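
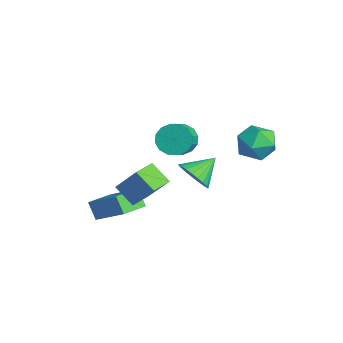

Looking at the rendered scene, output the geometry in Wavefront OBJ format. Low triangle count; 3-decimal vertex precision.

v -0.718 -0.177 -1.142
v -0.134 0.171 -1.6
v 0.622 -0.356 -1.036
v 0.038 -0.703 -0.578
v -0.191 0.437 -1.275
v 0.565 -0.089 -0.711
v -0.389 0.539 -0.913
v 0.366 0.012 -0.35
v -0.676 0.449 -0.613
v 0.08 -0.078 -0.05
v -0.974 0.191 -0.455
v -0.218 -0.335 0.109
v -1.203 -0.165 -0.481
v -0.447 -0.692 0.083
v -1.302 -0.524 -0.684
v -0.546 -1.051 -0.12
v -1.245 -0.791 -1.009
v -0.489 -1.317 -0.445
v -1.046 -0.892 -1.37
v -0.291 -1.419 -0.807
v -0.76 -0.802 -1.67
v -0.004 -1.329 -1.107
v -0.462 -0.545 -1.829
v 0.294 -1.071 -1.265
v -0.233 -0.188 -1.803
v 0.523 -0.715 -1.239
v 3.039 1.516 1.613
v 3.618 2.259 1.445
v 3.802 0.681 0.555
v 4.381 1.424 0.387
v 4.43 0.959 1.222
v 3.958 1.475 1.875
v 3.462 1.465 0.125
v 2.99 1.981 0.778
v 3.879 2.227 0.525
v 4.477 1.915 1.203
v 2.943 1.025 0.797
v 3.541 0.713 1.475
v 3.68 -3.748 -1.519
v 2.934 -4.221 -0.813
v 3.074 -2.88 -1.578
v 2.329 -3.353 -0.872
v 4.451 -3.127 -0.288
v 3.706 -3.6 0.418
v 3.846 -2.259 -0.347
v 3.1 -2.732 0.359
v 1.814 -0.505 -1.776
v 2.451 -0.078 -2.186
v 1.566 0.565 -1.044
v 2.184 -0.005 -2.383
v 1.861 -0.008 -2.488
v 1.531 -0.086 -2.484
v 1.244 -0.229 -2.373
v 1.043 -0.413 -2.17
v 0.96 -0.612 -1.908
v 1.007 -0.794 -1.625
v 1.176 -0.933 -1.366
v 1.443 -1.006 -1.169
v 1.766 -1.003 -1.064
v 2.096 -0.924 -1.068
v 2.383 -0.782 -1.179
v 2.584 -0.597 -1.382
v 2.667 -0.398 -1.644
v 2.62 -0.216 -1.927
v 0.415 -4.601 -3.326
v 1.728 -3.811 -2.271
v -0.133 -3.478 -3.484
v 1.179 -2.688 -2.429
v 0.941 -4.452 -4.091
v 2.253 -3.662 -3.036
v 0.392 -3.329 -4.249
v 1.705 -2.539 -3.194
f 2 1 5
f 2 5 3
f 3 5 6
f 3 6 4
f 5 1 7
f 5 7 6
f 6 7 8
f 6 8 4
f 7 1 9
f 7 9 8
f 8 9 10
f 8 10 4
f 9 1 11
f 9 11 10
f 10 11 12
f 10 12 4
f 11 1 13
f 11 13 12
f 12 13 14
f 12 14 4
f 13 1 15
f 13 15 14
f 14 15 16
f 14 16 4
f 15 1 17
f 15 17 16
f 16 17 18
f 16 18 4
f 17 1 19
f 17 19 18
f 18 19 20
f 18 20 4
f 19 1 21
f 19 21 20
f 20 21 22
f 20 22 4
f 21 1 23
f 21 23 22
f 22 23 24
f 22 24 4
f 23 1 25
f 23 25 24
f 24 25 26
f 24 26 4
f 25 1 2
f 25 2 26
f 26 2 3
f 26 3 4
f 27 38 32
f 27 32 28
f 27 28 34
f 27 34 37
f 27 37 38
f 28 32 36
f 32 38 31
f 38 37 29
f 37 34 33
f 34 28 35
f 30 36 31
f 30 31 29
f 30 29 33
f 30 33 35
f 30 35 36
f 31 36 32
f 29 31 38
f 33 29 37
f 35 33 34
f 36 35 28
f 40 42 39
f 43 40 39
f 39 42 41
f 41 43 39
f 40 46 42
f 44 40 43
f 44 46 40
f 42 46 41
f 45 43 41
f 41 46 45
f 45 44 43
f 46 44 45
f 48 47 50
f 48 50 49
f 50 47 51
f 50 51 49
f 51 47 52
f 51 52 49
f 52 47 53
f 52 53 49
f 53 47 54
f 53 54 49
f 54 47 55
f 54 55 49
f 55 47 56
f 55 56 49
f 56 47 57
f 56 57 49
f 57 47 58
f 57 58 49
f 58 47 59
f 58 59 49
f 59 47 60
f 59 60 49
f 60 47 61
f 60 61 49
f 61 47 62
f 61 62 49
f 62 47 63
f 62 63 49
f 63 47 64
f 63 64 49
f 64 47 48
f 64 48 49
f 66 68 65
f 69 66 65
f 65 68 67
f 67 69 65
f 66 72 68
f 70 66 69
f 70 72 66
f 68 72 67
f 71 69 67
f 67 72 71
f 71 70 69
f 72 70 71



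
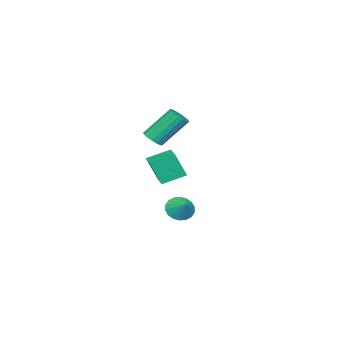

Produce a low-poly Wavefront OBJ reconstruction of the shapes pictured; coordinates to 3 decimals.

v 1.896 1.917 -1.179
v 2.165 1.35 0.281
v 0.961 2.881 -0.633
v 1.229 2.314 0.828
v 3.111 2.986 -0.988
v 3.379 2.419 0.473
v 2.175 3.95 -0.441
v 2.444 3.383 1.019
v 2.567 2.066 1.95
v 3.014 2.559 1.872
v 2.099 3.647 3.512
v 1.653 3.154 3.59
v 2.791 2.643 1.692
v 1.876 3.73 3.332
v 2.523 2.612 1.564
v 1.609 3.7 3.204
v 2.265 2.473 1.512
v 1.351 3.561 3.152
v 2.066 2.253 1.547
v 1.152 3.341 3.187
v 1.967 1.997 1.661
v 1.052 3.084 3.301
v 1.986 1.754 1.833
v 1.072 2.842 3.473
v 2.121 1.573 2.028
v 1.206 2.661 3.668
v 2.344 1.49 2.208
v 1.429 2.577 3.848
v 2.611 1.52 2.336
v 1.697 2.608 3.976
v 2.869 1.659 2.388
v 1.955 2.747 4.028
v 3.068 1.879 2.353
v 2.154 2.967 3.993
v 3.168 2.136 2.239
v 2.253 3.223 3.879
v 3.148 2.378 2.067
v 2.234 3.466 3.707
v -0.607 1.724 -4.274
v -0.158 1.99 -4.958
v -0.073 2.436 -3.646
v -0.462 2.221 -4.961
v -0.796 2.355 -4.828
v -1.092 2.363 -4.586
v -1.292 2.244 -4.282
v -1.356 2.023 -3.976
v -1.273 1.742 -3.73
v -1.057 1.458 -3.591
v -0.752 1.227 -3.588
v -0.419 1.093 -3.721
v -0.123 1.085 -3.963
v 0.077 1.204 -4.267
v 0.142 1.425 -4.573
v 0.058 1.706 -4.819
f 2 4 1
f 5 2 1
f 1 4 3
f 3 5 1
f 2 8 4
f 6 2 5
f 6 8 2
f 4 8 3
f 7 5 3
f 3 8 7
f 7 6 5
f 8 6 7
f 10 9 13
f 10 13 11
f 11 13 14
f 11 14 12
f 13 9 15
f 13 15 14
f 14 15 16
f 14 16 12
f 15 9 17
f 15 17 16
f 16 17 18
f 16 18 12
f 17 9 19
f 17 19 18
f 18 19 20
f 18 20 12
f 19 9 21
f 19 21 20
f 20 21 22
f 20 22 12
f 21 9 23
f 21 23 22
f 22 23 24
f 22 24 12
f 23 9 25
f 23 25 24
f 24 25 26
f 24 26 12
f 25 9 27
f 25 27 26
f 26 27 28
f 26 28 12
f 27 9 29
f 27 29 28
f 28 29 30
f 28 30 12
f 29 9 31
f 29 31 30
f 30 31 32
f 30 32 12
f 31 9 33
f 31 33 32
f 32 33 34
f 32 34 12
f 33 9 35
f 33 35 34
f 34 35 36
f 34 36 12
f 35 9 37
f 35 37 36
f 36 37 38
f 36 38 12
f 37 9 10
f 37 10 38
f 38 10 11
f 38 11 12
f 40 39 42
f 40 42 41
f 42 39 43
f 42 43 41
f 43 39 44
f 43 44 41
f 44 39 45
f 44 45 41
f 45 39 46
f 45 46 41
f 46 39 47
f 46 47 41
f 47 39 48
f 47 48 41
f 48 39 49
f 48 49 41
f 49 39 50
f 49 50 41
f 50 39 51
f 50 51 41
f 51 39 52
f 51 52 41
f 52 39 53
f 52 53 41
f 53 39 54
f 53 54 41
f 54 39 40
f 54 40 41



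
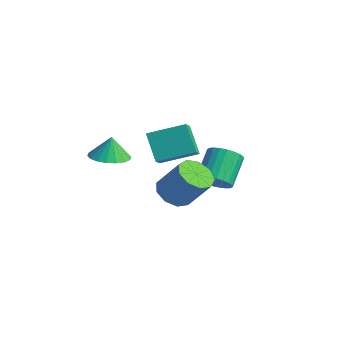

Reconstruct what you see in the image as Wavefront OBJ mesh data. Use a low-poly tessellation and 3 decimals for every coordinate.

v 0.32 1.325 -4.367
v 1.07 1.3 -3.907
v 0.349 2.41 -2.673
v -0.4 2.435 -3.133
v 1.128 1.568 -4.115
v 0.407 2.678 -2.88
v 1.062 1.799 -4.36
v 0.341 2.909 -3.125
v 0.884 1.958 -4.607
v 0.163 3.067 -3.372
v 0.619 2.02 -4.817
v -0.102 3.13 -3.582
v 0.31 1.977 -4.959
v -0.411 3.086 -3.724
v 0.002 1.834 -5.011
v -0.719 2.944 -3.776
v -0.258 1.614 -4.965
v -0.979 2.724 -3.73
v -0.429 1.35 -4.827
v -1.15 2.46 -3.593
v -0.487 1.082 -4.62
v -1.208 2.192 -3.385
v -0.421 0.851 -4.375
v -1.142 1.961 -3.14
v -0.243 0.693 -4.128
v -0.964 1.802 -2.893
v 0.022 0.63 -3.918
v -0.699 1.74 -2.683
v 0.331 0.674 -3.776
v -0.39 1.783 -2.541
v 0.639 0.816 -3.724
v -0.082 1.926 -2.489
v 0.899 1.036 -3.77
v 0.178 2.146 -2.535
v -1.004 -3.428 -1.885
v -0.239 -4.031 -1.784
v -1.036 -3.272 -0.715
v -0.049 -3.641 -1.831
v -0.049 -3.209 -1.888
v -0.238 -2.82 -1.945
v -0.578 -2.551 -1.99
v -1.003 -2.456 -2.014
v -1.428 -2.553 -2.012
v -1.77 -2.824 -1.985
v -1.959 -3.214 -1.939
v -1.96 -3.646 -1.881
v -1.771 -4.035 -1.824
v -1.43 -4.304 -1.78
v -1.005 -4.399 -1.756
v -0.58 -4.302 -1.757
v 1.687 -1.767 -3.438
v 2.463 -2.076 -3.87
v 3.489 -1.562 -2.393
v 2.713 -1.253 -1.962
v 2.362 -1.458 -4.015
v 3.388 -0.944 -2.538
v 1.945 -0.984 -3.89
v 2.971 -0.47 -2.413
v 1.408 -0.877 -3.554
v 2.434 -0.363 -2.077
v 1.001 -1.186 -3.164
v 2.027 -0.672 -1.687
v 0.915 -1.767 -2.902
v 1.941 -1.253 -1.425
v 1.19 -2.348 -2.891
v 2.216 -1.834 -1.415
v 1.698 -2.657 -3.136
v 2.724 -2.143 -1.66
v 2.201 -2.55 -3.523
v 3.227 -2.036 -2.046
v -3.21 0.112 -2.48
v -2.594 -0.505 -1.931
v -2.216 1.649 -1.867
v -1.6 1.033 -1.319
v -2.16 -0.033 -3.821
v -1.544 -0.649 -3.273
v -1.166 1.505 -3.209
v -0.55 0.888 -2.66
f 2 1 5
f 2 5 3
f 3 5 6
f 3 6 4
f 5 1 7
f 5 7 6
f 6 7 8
f 6 8 4
f 7 1 9
f 7 9 8
f 8 9 10
f 8 10 4
f 9 1 11
f 9 11 10
f 10 11 12
f 10 12 4
f 11 1 13
f 11 13 12
f 12 13 14
f 12 14 4
f 13 1 15
f 13 15 14
f 14 15 16
f 14 16 4
f 15 1 17
f 15 17 16
f 16 17 18
f 16 18 4
f 17 1 19
f 17 19 18
f 18 19 20
f 18 20 4
f 19 1 21
f 19 21 20
f 20 21 22
f 20 22 4
f 21 1 23
f 21 23 22
f 22 23 24
f 22 24 4
f 23 1 25
f 23 25 24
f 24 25 26
f 24 26 4
f 25 1 27
f 25 27 26
f 26 27 28
f 26 28 4
f 27 1 29
f 27 29 28
f 28 29 30
f 28 30 4
f 29 1 31
f 29 31 30
f 30 31 32
f 30 32 4
f 31 1 33
f 31 33 32
f 32 33 34
f 32 34 4
f 33 1 2
f 33 2 34
f 34 2 3
f 34 3 4
f 36 35 38
f 36 38 37
f 38 35 39
f 38 39 37
f 39 35 40
f 39 40 37
f 40 35 41
f 40 41 37
f 41 35 42
f 41 42 37
f 42 35 43
f 42 43 37
f 43 35 44
f 43 44 37
f 44 35 45
f 44 45 37
f 45 35 46
f 45 46 37
f 46 35 47
f 46 47 37
f 47 35 48
f 47 48 37
f 48 35 49
f 48 49 37
f 49 35 50
f 49 50 37
f 50 35 36
f 50 36 37
f 52 51 55
f 52 55 53
f 53 55 56
f 53 56 54
f 55 51 57
f 55 57 56
f 56 57 58
f 56 58 54
f 57 51 59
f 57 59 58
f 58 59 60
f 58 60 54
f 59 51 61
f 59 61 60
f 60 61 62
f 60 62 54
f 61 51 63
f 61 63 62
f 62 63 64
f 62 64 54
f 63 51 65
f 63 65 64
f 64 65 66
f 64 66 54
f 65 51 67
f 65 67 66
f 66 67 68
f 66 68 54
f 67 51 69
f 67 69 68
f 68 69 70
f 68 70 54
f 69 51 52
f 69 52 70
f 70 52 53
f 70 53 54
f 72 74 71
f 75 72 71
f 71 74 73
f 73 75 71
f 72 78 74
f 76 72 75
f 76 78 72
f 74 78 73
f 77 75 73
f 73 78 77
f 77 76 75
f 78 76 77



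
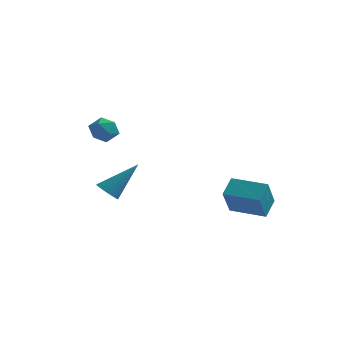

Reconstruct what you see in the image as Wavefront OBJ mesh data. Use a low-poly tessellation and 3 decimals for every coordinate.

v 1.824 1.247 -3.078
v 1.97 2.183 -2.373
v 1.854 2.338 -4.534
v 2 3.274 -3.83
v 3.66 1.046 -3.19
v 3.806 1.982 -2.486
v 3.69 2.137 -4.647
v 3.836 3.073 -3.942
v -1.908 -3.101 2.375
v -1.499 -3.585 1.96
v -2.841 -3.895 2.38
v -2.432 -4.379 1.965
v -2.24 -4.239 2.684
v -1.663 -3.749 2.681
v -2.677 -3.731 1.659
v -2.1 -3.241 1.656
v -1.974 -3.975 1.518
v -1.704 -4.288 2.152
v -2.636 -3.192 2.188
v -2.366 -3.505 2.822
v -3.024 -1.126 -2.653
v -2.656 -1.683 -2.593
v -1.836 -0.174 -1.107
v -2.516 -1.541 -2.788
v -2.464 -1.328 -2.96
v -2.509 -1.08 -3.078
v -2.643 -0.839 -3.123
v -2.843 -0.649 -3.087
v -3.074 -0.541 -2.975
v -3.297 -0.534 -2.808
v -3.473 -0.63 -2.614
v -3.571 -0.811 -2.427
v -3.574 -1.047 -2.279
v -3.483 -1.297 -2.195
v -3.312 -1.517 -2.191
v -3.092 -1.669 -2.266
v -2.86 -1.728 -2.409
f 2 4 1
f 5 2 1
f 1 4 3
f 3 5 1
f 2 8 4
f 6 2 5
f 6 8 2
f 4 8 3
f 7 5 3
f 3 8 7
f 7 6 5
f 8 6 7
f 9 20 14
f 9 14 10
f 9 10 16
f 9 16 19
f 9 19 20
f 10 14 18
f 14 20 13
f 20 19 11
f 19 16 15
f 16 10 17
f 12 18 13
f 12 13 11
f 12 11 15
f 12 15 17
f 12 17 18
f 13 18 14
f 11 13 20
f 15 11 19
f 17 15 16
f 18 17 10
f 22 21 24
f 22 24 23
f 24 21 25
f 24 25 23
f 25 21 26
f 25 26 23
f 26 21 27
f 26 27 23
f 27 21 28
f 27 28 23
f 28 21 29
f 28 29 23
f 29 21 30
f 29 30 23
f 30 21 31
f 30 31 23
f 31 21 32
f 31 32 23
f 32 21 33
f 32 33 23
f 33 21 34
f 33 34 23
f 34 21 35
f 34 35 23
f 35 21 36
f 35 36 23
f 36 21 37
f 36 37 23
f 37 21 22
f 37 22 23



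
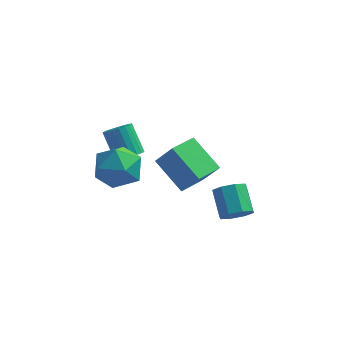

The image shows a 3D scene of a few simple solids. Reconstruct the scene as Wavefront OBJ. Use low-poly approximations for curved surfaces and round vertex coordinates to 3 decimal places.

v -3.165 -1.044 2.435
v -2.173 -0.395 2.516
v -2.187 -2.425 1.524
v -1.195 -1.776 1.605
v -1.677 -2.251 2.582
v -2.281 -1.397 3.145
v -2.079 -1.423 0.895
v -2.683 -0.569 1.458
v -1.502 -0.629 1.565
v -1.253 -1.141 2.608
v -3.107 -1.679 1.432
v -2.858 -2.191 2.475
v -2.266 1.218 0.541
v -1.656 1.37 0.799
v -2.344 2.094 1.998
v -2.954 1.942 1.739
v -1.707 1.594 0.635
v -2.395 2.318 1.833
v -1.855 1.752 0.453
v -2.543 2.477 1.652
v -2.074 1.819 0.288
v -2.762 2.543 1.486
v -2.326 1.781 0.165
v -3.014 2.506 1.364
v -2.568 1.646 0.108
v -3.256 2.371 1.306
v -2.758 1.437 0.126
v -3.446 2.162 1.324
v -2.862 1.19 0.215
v -3.55 1.915 1.413
v -2.864 0.948 0.361
v -3.552 1.672 1.559
v -2.762 0.752 0.538
v -3.45 1.477 1.736
v -2.574 0.637 0.715
v -3.262 1.362 1.913
v -2.333 0.622 0.862
v -3.021 1.347 2.061
v -2.081 0.71 0.954
v -2.769 1.435 2.152
v -1.86 0.886 0.974
v -2.548 1.611 2.172
v -1.71 1.12 0.92
v -2.398 1.844 2.118
v -1.028 0.655 0.877
v -0.236 0.404 2.054
v -0.342 1.906 0.682
v 0.45 1.655 1.859
v 0.29 -0.235 -0.199
v 1.082 -0.486 0.978
v 0.976 1.016 -0.394
v 1.768 0.765 0.783
v 2.878 -1.503 -0.235
v 3.168 -1.861 0.382
v 2.673 -0.834 1.211
v 2.382 -0.477 0.595
v 3.55 -1.482 0.141
v 3.054 -0.455 0.97
v 3.538 -1.116 -0.32
v 3.042 -0.089 0.509
v 3.139 -0.976 -0.731
v 2.643 0.051 0.098
v 2.587 -1.146 -0.851
v 2.092 -0.119 -0.022
v 2.206 -1.525 -0.61
v 1.71 -0.498 0.219
v 2.218 -1.891 -0.149
v 1.722 -0.864 0.68
v 2.617 -2.031 0.262
v 2.121 -1.004 1.091
f 1 12 6
f 1 6 2
f 1 2 8
f 1 8 11
f 1 11 12
f 2 6 10
f 6 12 5
f 12 11 3
f 11 8 7
f 8 2 9
f 4 10 5
f 4 5 3
f 4 3 7
f 4 7 9
f 4 9 10
f 5 10 6
f 3 5 12
f 7 3 11
f 9 7 8
f 10 9 2
f 14 13 17
f 14 17 15
f 15 17 18
f 15 18 16
f 17 13 19
f 17 19 18
f 18 19 20
f 18 20 16
f 19 13 21
f 19 21 20
f 20 21 22
f 20 22 16
f 21 13 23
f 21 23 22
f 22 23 24
f 22 24 16
f 23 13 25
f 23 25 24
f 24 25 26
f 24 26 16
f 25 13 27
f 25 27 26
f 26 27 28
f 26 28 16
f 27 13 29
f 27 29 28
f 28 29 30
f 28 30 16
f 29 13 31
f 29 31 30
f 30 31 32
f 30 32 16
f 31 13 33
f 31 33 32
f 32 33 34
f 32 34 16
f 33 13 35
f 33 35 34
f 34 35 36
f 34 36 16
f 35 13 37
f 35 37 36
f 36 37 38
f 36 38 16
f 37 13 39
f 37 39 38
f 38 39 40
f 38 40 16
f 39 13 41
f 39 41 40
f 40 41 42
f 40 42 16
f 41 13 43
f 41 43 42
f 42 43 44
f 42 44 16
f 43 13 14
f 43 14 44
f 44 14 15
f 44 15 16
f 46 48 45
f 49 46 45
f 45 48 47
f 47 49 45
f 46 52 48
f 50 46 49
f 50 52 46
f 48 52 47
f 51 49 47
f 47 52 51
f 51 50 49
f 52 50 51
f 54 53 57
f 54 57 55
f 55 57 58
f 55 58 56
f 57 53 59
f 57 59 58
f 58 59 60
f 58 60 56
f 59 53 61
f 59 61 60
f 60 61 62
f 60 62 56
f 61 53 63
f 61 63 62
f 62 63 64
f 62 64 56
f 63 53 65
f 63 65 64
f 64 65 66
f 64 66 56
f 65 53 67
f 65 67 66
f 66 67 68
f 66 68 56
f 67 53 69
f 67 69 68
f 68 69 70
f 68 70 56
f 69 53 54
f 69 54 70
f 70 54 55
f 70 55 56



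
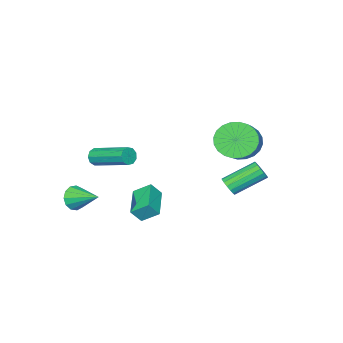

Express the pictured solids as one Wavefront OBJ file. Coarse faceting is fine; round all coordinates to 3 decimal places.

v 0.43 -4.54 2.451
v 0.686 -4.376 2.042
v 0.566 -2.396 2.759
v 0.31 -2.56 3.169
v 0.343 -4.374 1.977
v 0.223 -2.393 2.694
v 0.041 -4.449 2.134
v -0.079 -2.468 2.852
v -0.079 -4.567 2.44
v -0.199 -2.586 3.157
v 0.039 -4.672 2.751
v -0.081 -2.692 3.468
v 0.34 -4.716 2.921
v 0.22 -2.735 3.639
v 0.683 -4.677 2.872
v 0.563 -2.697 3.59
v 0.908 -4.575 2.626
v 0.788 -2.594 3.344
v 0.909 -4.456 2.298
v 0.789 -2.475 3.016
v -2.3 1.125 1.407
v -2.126 0.899 1.866
v -3.386 1.81 2.792
v -3.56 2.035 2.333
v -1.976 1.134 1.839
v -3.237 2.044 2.765
v -1.913 1.366 1.697
v -3.174 2.276 2.623
v -1.953 1.533 1.477
v -3.214 2.444 2.403
v -2.087 1.591 1.238
v -3.348 2.502 2.164
v -2.277 1.524 1.045
v -3.538 2.435 1.971
v -2.474 1.35 0.948
v -3.734 2.261 1.874
v -2.623 1.116 0.975
v -3.884 2.026 1.901
v -2.686 0.884 1.117
v -3.947 1.794 2.043
v -2.646 0.716 1.337
v -3.907 1.627 2.263
v -2.512 0.658 1.576
v -3.773 1.569 2.502
v -2.322 0.725 1.769
v -3.583 1.636 2.695
v -4.491 0.047 3.067
v -3.835 -0.087 2.259
v -2.533 0.699 3.184
v -3.189 0.833 3.993
v -3.994 0.28 2.172
v -2.693 1.066 3.097
v -4.23 0.611 2.221
v -2.928 1.397 3.147
v -4.505 0.857 2.399
v -3.204 1.643 3.325
v -4.778 0.979 2.679
v -3.477 1.765 3.605
v -5.007 0.96 3.018
v -3.706 1.746 3.944
v -5.158 0.801 3.365
v -3.856 1.587 4.29
v -5.207 0.528 3.666
v -3.905 1.314 4.591
v -5.147 0.181 3.876
v -3.845 0.967 4.801
v -4.987 -0.186 3.963
v -3.686 0.6 4.888
v -4.752 -0.517 3.913
v -3.45 0.269 4.839
v -4.476 -0.763 3.735
v -3.175 0.023 4.661
v -4.203 -0.885 3.455
v -2.902 -0.099 4.381
v -3.974 -0.866 3.116
v -2.673 -0.08 4.042
v -3.824 -0.707 2.77
v -2.522 0.079 3.695
v -3.775 -0.434 2.469
v -2.473 0.352 3.394
v 0.014 -1.942 0.376
v -0.379 -1.196 0.949
v 1.289 -0.948 -0.043
v 0.896 -0.202 0.53
v 0.444 -2.218 1.03
v 0.051 -1.472 1.603
v 1.719 -1.224 0.611
v 1.326 -0.478 1.184
v 1.757 -4.632 0.239
v 2.179 -4.834 0.787
v 1.683 -3.208 0.821
v 2.427 -4.701 0.494
v 2.462 -4.547 0.121
v 2.274 -4.419 -0.215
v 1.921 -4.36 -0.407
v 1.516 -4.386 -0.393
v 1.188 -4.491 -0.179
v 1.041 -4.64 0.168
v 1.121 -4.787 0.538
v 1.403 -4.885 0.813
v 1.797 -4.902 0.905
f 2 1 5
f 2 5 3
f 3 5 6
f 3 6 4
f 5 1 7
f 5 7 6
f 6 7 8
f 6 8 4
f 7 1 9
f 7 9 8
f 8 9 10
f 8 10 4
f 9 1 11
f 9 11 10
f 10 11 12
f 10 12 4
f 11 1 13
f 11 13 12
f 12 13 14
f 12 14 4
f 13 1 15
f 13 15 14
f 14 15 16
f 14 16 4
f 15 1 17
f 15 17 16
f 16 17 18
f 16 18 4
f 17 1 19
f 17 19 18
f 18 19 20
f 18 20 4
f 19 1 2
f 19 2 20
f 20 2 3
f 20 3 4
f 22 21 25
f 22 25 23
f 23 25 26
f 23 26 24
f 25 21 27
f 25 27 26
f 26 27 28
f 26 28 24
f 27 21 29
f 27 29 28
f 28 29 30
f 28 30 24
f 29 21 31
f 29 31 30
f 30 31 32
f 30 32 24
f 31 21 33
f 31 33 32
f 32 33 34
f 32 34 24
f 33 21 35
f 33 35 34
f 34 35 36
f 34 36 24
f 35 21 37
f 35 37 36
f 36 37 38
f 36 38 24
f 37 21 39
f 37 39 38
f 38 39 40
f 38 40 24
f 39 21 41
f 39 41 40
f 40 41 42
f 40 42 24
f 41 21 43
f 41 43 42
f 42 43 44
f 42 44 24
f 43 21 45
f 43 45 44
f 44 45 46
f 44 46 24
f 45 21 22
f 45 22 46
f 46 22 23
f 46 23 24
f 48 47 51
f 48 51 49
f 49 51 52
f 49 52 50
f 51 47 53
f 51 53 52
f 52 53 54
f 52 54 50
f 53 47 55
f 53 55 54
f 54 55 56
f 54 56 50
f 55 47 57
f 55 57 56
f 56 57 58
f 56 58 50
f 57 47 59
f 57 59 58
f 58 59 60
f 58 60 50
f 59 47 61
f 59 61 60
f 60 61 62
f 60 62 50
f 61 47 63
f 61 63 62
f 62 63 64
f 62 64 50
f 63 47 65
f 63 65 64
f 64 65 66
f 64 66 50
f 65 47 67
f 65 67 66
f 66 67 68
f 66 68 50
f 67 47 69
f 67 69 68
f 68 69 70
f 68 70 50
f 69 47 71
f 69 71 70
f 70 71 72
f 70 72 50
f 71 47 73
f 71 73 72
f 72 73 74
f 72 74 50
f 73 47 75
f 73 75 74
f 74 75 76
f 74 76 50
f 75 47 77
f 75 77 76
f 76 77 78
f 76 78 50
f 77 47 79
f 77 79 78
f 78 79 80
f 78 80 50
f 79 47 48
f 79 48 80
f 80 48 49
f 80 49 50
f 82 84 81
f 85 82 81
f 81 84 83
f 83 85 81
f 82 88 84
f 86 82 85
f 86 88 82
f 84 88 83
f 87 85 83
f 83 88 87
f 87 86 85
f 88 86 87
f 90 89 92
f 90 92 91
f 92 89 93
f 92 93 91
f 93 89 94
f 93 94 91
f 94 89 95
f 94 95 91
f 95 89 96
f 95 96 91
f 96 89 97
f 96 97 91
f 97 89 98
f 97 98 91
f 98 89 99
f 98 99 91
f 99 89 100
f 99 100 91
f 100 89 101
f 100 101 91
f 101 89 90
f 101 90 91



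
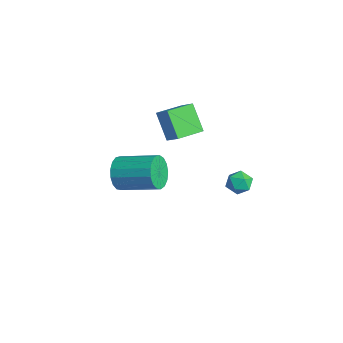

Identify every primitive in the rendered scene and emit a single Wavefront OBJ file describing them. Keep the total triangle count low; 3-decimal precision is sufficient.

v 3.036 2.489 1.776
v 3.451 2.917 1.381
v 3.169 1.643 0.999
v 3.584 2.071 0.604
v 3.818 1.83 1.235
v 3.736 2.353 1.715
v 2.884 2.207 0.665
v 2.802 2.73 1.145
v 3.357 2.743 0.694
v 3.934 2.51 1.046
v 2.686 2.05 1.334
v 3.263 1.817 1.686
v -3.33 -1.135 -1.992
v -2.795 -1.272 -2.85
v -1.396 0.278 -2.226
v -1.93 0.415 -1.368
v -3.122 -0.93 -2.969
v -1.722 0.621 -2.345
v -3.496 -0.634 -2.865
v -2.096 0.917 -2.24
v -3.832 -0.453 -2.56
v -2.433 1.097 -1.936
v -4.053 -0.429 -2.126
v -2.654 1.122 -1.501
v -4.108 -0.566 -1.661
v -2.709 0.985 -1.036
v -3.985 -0.834 -1.271
v -2.586 0.717 -0.647
v -3.712 -1.171 -1.047
v -2.313 0.38 -0.423
v -3.351 -1.499 -1.04
v -1.952 0.051 -0.415
v -2.986 -1.745 -1.25
v -1.586 -0.194 -0.626
v -2.699 -1.85 -1.631
v -1.299 -0.3 -1.006
v -2.556 -1.792 -2.094
v -1.157 -0.242 -1.47
v -2.591 -1.584 -2.534
v -1.192 -0.033 -1.91
v -0.995 0.435 1.695
v -2.009 0.305 3.054
v -1.347 1.909 1.575
v -2.36 1.779 2.933
v -0.18 0.681 2.327
v -1.193 0.551 3.685
v -0.531 2.155 2.206
v -1.545 2.025 3.565
f 1 12 6
f 1 6 2
f 1 2 8
f 1 8 11
f 1 11 12
f 2 6 10
f 6 12 5
f 12 11 3
f 11 8 7
f 8 2 9
f 4 10 5
f 4 5 3
f 4 3 7
f 4 7 9
f 4 9 10
f 5 10 6
f 3 5 12
f 7 3 11
f 9 7 8
f 10 9 2
f 14 13 17
f 14 17 15
f 15 17 18
f 15 18 16
f 17 13 19
f 17 19 18
f 18 19 20
f 18 20 16
f 19 13 21
f 19 21 20
f 20 21 22
f 20 22 16
f 21 13 23
f 21 23 22
f 22 23 24
f 22 24 16
f 23 13 25
f 23 25 24
f 24 25 26
f 24 26 16
f 25 13 27
f 25 27 26
f 26 27 28
f 26 28 16
f 27 13 29
f 27 29 28
f 28 29 30
f 28 30 16
f 29 13 31
f 29 31 30
f 30 31 32
f 30 32 16
f 31 13 33
f 31 33 32
f 32 33 34
f 32 34 16
f 33 13 35
f 33 35 34
f 34 35 36
f 34 36 16
f 35 13 37
f 35 37 36
f 36 37 38
f 36 38 16
f 37 13 39
f 37 39 38
f 38 39 40
f 38 40 16
f 39 13 14
f 39 14 40
f 40 14 15
f 40 15 16
f 42 44 41
f 45 42 41
f 41 44 43
f 43 45 41
f 42 48 44
f 46 42 45
f 46 48 42
f 44 48 43
f 47 45 43
f 43 48 47
f 47 46 45
f 48 46 47



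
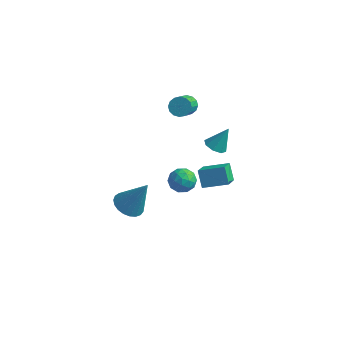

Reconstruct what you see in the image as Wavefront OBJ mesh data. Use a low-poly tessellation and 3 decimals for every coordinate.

v -1.57 2.709 -0.959
v -1.308 1.702 -0.341
v -0.312 3.306 -0.52
v -0.05 2.299 0.097
v -1.07 2.301 -1.837
v -0.808 1.294 -1.22
v 0.188 2.898 -1.399
v 0.45 1.891 -0.781
v -2.251 -3.526 0.756
v -1.715 -2.977 0.367
v -1.349 -3.154 2.524
v -1.986 -2.763 0.46
v -2.303 -2.681 0.604
v -2.611 -2.746 0.775
v -2.856 -2.945 0.942
v -2.997 -3.245 1.077
v -3.009 -3.593 1.156
v -2.89 -3.93 1.166
v -2.66 -4.197 1.105
v -2.359 -4.348 0.984
v -2.04 -4.357 0.823
v -1.757 -4.223 0.651
v -1.56 -3.968 0.496
v -1.482 -3.636 0.387
v -1.537 -3.286 0.341
v -3.065 3.48 2.975
v -2.487 3.696 3.032
v -2.097 2.377 4.082
v -2.675 2.16 4.025
v -2.652 3.836 3.27
v -2.261 2.517 4.319
v -2.927 3.88 3.428
v -2.537 2.561 4.477
v -3.24 3.817 3.465
v -2.85 2.498 4.514
v -3.505 3.664 3.371
v -3.115 2.345 4.42
v -3.653 3.461 3.171
v -3.263 2.142 4.22
v -3.643 3.263 2.918
v -3.253 1.944 3.968
v -3.479 3.123 2.681
v -3.088 1.804 3.73
v -3.203 3.079 2.523
v -2.813 1.76 3.572
v -2.89 3.142 2.486
v -2.5 1.823 3.535
v -2.625 3.295 2.58
v -2.235 1.976 3.629
v -2.477 3.498 2.78
v -2.087 2.179 3.829
v -1.362 3.6 0.203
v -1.072 4.096 -0.14
v -0.898 4.18 1.437
v -1.555 4.205 -0.009
v -1.926 3.96 0.247
v -1.967 3.503 0.477
v -1.653 3.103 0.547
v -1.17 2.994 0.416
v -0.799 3.24 0.16
v -0.758 3.696 -0.07
v 0.169 -1.149 2.224
v 0.533 -1.768 2.496
v -0.893 -1.792 2.184
v -0.529 -2.411 2.456
v -0.638 -1.8 2.908
v 0.018 -1.403 2.933
v -0.378 -2.157 1.747
v 0.278 -1.76 1.772
v 0.195 -2.391 2.201
v 0.034 -2.17 2.919
v -0.394 -1.39 1.761
v -0.555 -1.169 2.479
v 0.444 -1.402 2.364
v -0.804 -2.158 2.316
v -0.868 -1.799 2.582
v -0.655 -2.163 2.742
v 0.142 -1.188 2.621
v 0.355 -1.551 2.78
v -0.333 -1.57 3.022
v -0.715 -2.009 1.9
v -0.502 -2.372 2.059
v 0.295 -1.397 1.938
v 0.508 -1.761 2.098
v -0.027 -1.99 1.658
v 0.459 -2.132 2.35
v -0.165 -2.51 2.326
v -0.076 -2.361 1.91
v 0.31 -2.127 1.925
v 0.365 -2.002 2.772
v -0.259 -2.38 2.748
v -0.324 -2.021 3.014
v 0.062 -1.788 3.029
v 0.166 -2.368 2.599
v -0.101 -1.18 1.932
v -0.725 -1.558 1.908
v -0.422 -1.772 1.651
v -0.036 -1.539 1.666
v -0.195 -1.05 2.354
v -0.819 -1.428 2.33
v -0.67 -1.433 2.755
v -0.284 -1.199 2.77
v -0.526 -1.192 2.081
f 2 4 1
f 5 2 1
f 1 4 3
f 3 5 1
f 2 8 4
f 6 2 5
f 6 8 2
f 4 8 3
f 7 5 3
f 3 8 7
f 7 6 5
f 8 6 7
f 10 9 12
f 10 12 11
f 12 9 13
f 12 13 11
f 13 9 14
f 13 14 11
f 14 9 15
f 14 15 11
f 15 9 16
f 15 16 11
f 16 9 17
f 16 17 11
f 17 9 18
f 17 18 11
f 18 9 19
f 18 19 11
f 19 9 20
f 19 20 11
f 20 9 21
f 20 21 11
f 21 9 22
f 21 22 11
f 22 9 23
f 22 23 11
f 23 9 24
f 23 24 11
f 24 9 25
f 24 25 11
f 25 9 10
f 25 10 11
f 27 26 30
f 27 30 28
f 28 30 31
f 28 31 29
f 30 26 32
f 30 32 31
f 31 32 33
f 31 33 29
f 32 26 34
f 32 34 33
f 33 34 35
f 33 35 29
f 34 26 36
f 34 36 35
f 35 36 37
f 35 37 29
f 36 26 38
f 36 38 37
f 37 38 39
f 37 39 29
f 38 26 40
f 38 40 39
f 39 40 41
f 39 41 29
f 40 26 42
f 40 42 41
f 41 42 43
f 41 43 29
f 42 26 44
f 42 44 43
f 43 44 45
f 43 45 29
f 44 26 46
f 44 46 45
f 45 46 47
f 45 47 29
f 46 26 48
f 46 48 47
f 47 48 49
f 47 49 29
f 48 26 50
f 48 50 49
f 49 50 51
f 49 51 29
f 50 26 27
f 50 27 51
f 51 27 28
f 51 28 29
f 53 52 55
f 53 55 54
f 55 52 56
f 55 56 54
f 56 52 57
f 56 57 54
f 57 52 58
f 57 58 54
f 58 52 59
f 58 59 54
f 59 52 60
f 59 60 54
f 60 52 61
f 60 61 54
f 61 52 53
f 61 53 54
f 62 99 78
f 99 73 102
f 78 102 67
f 99 102 78
f 62 78 74
f 78 67 79
f 74 79 63
f 78 79 74
f 62 74 83
f 74 63 84
f 83 84 69
f 74 84 83
f 62 83 95
f 83 69 98
f 95 98 72
f 83 98 95
f 62 95 99
f 95 72 103
f 99 103 73
f 95 103 99
f 63 79 90
f 79 67 93
f 90 93 71
f 79 93 90
f 67 102 80
f 102 73 101
f 80 101 66
f 102 101 80
f 73 103 100
f 103 72 96
f 100 96 64
f 103 96 100
f 72 98 97
f 98 69 85
f 97 85 68
f 98 85 97
f 69 84 89
f 84 63 86
f 89 86 70
f 84 86 89
f 65 91 77
f 91 71 92
f 77 92 66
f 91 92 77
f 65 77 75
f 77 66 76
f 75 76 64
f 77 76 75
f 65 75 82
f 75 64 81
f 82 81 68
f 75 81 82
f 65 82 87
f 82 68 88
f 87 88 70
f 82 88 87
f 65 87 91
f 87 70 94
f 91 94 71
f 87 94 91
f 66 92 80
f 92 71 93
f 80 93 67
f 92 93 80
f 64 76 100
f 76 66 101
f 100 101 73
f 76 101 100
f 68 81 97
f 81 64 96
f 97 96 72
f 81 96 97
f 70 88 89
f 88 68 85
f 89 85 69
f 88 85 89
f 71 94 90
f 94 70 86
f 90 86 63
f 94 86 90



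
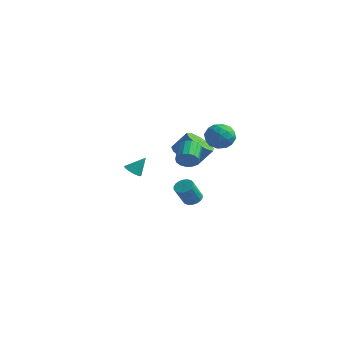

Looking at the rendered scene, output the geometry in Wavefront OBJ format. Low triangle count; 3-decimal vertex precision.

v -1.811 2.548 -4.02
v -1.406 2.914 -3.771
v -1.444 2.138 -2.57
v -1.849 1.772 -2.82
v -1.638 3.028 -3.704
v -1.676 2.252 -2.504
v -1.905 3.047 -3.7
v -1.943 2.271 -2.5
v -2.152 2.967 -3.76
v -2.191 2.191 -2.56
v -2.332 2.805 -3.871
v -2.371 2.028 -2.671
v -2.409 2.591 -4.012
v -2.448 1.815 -2.811
v -2.368 2.369 -4.154
v -2.406 1.592 -2.954
v -2.216 2.182 -4.27
v -2.254 1.406 -3.069
v -1.984 2.068 -4.336
v -2.022 1.292 -3.136
v -1.717 2.049 -4.34
v -1.755 1.273 -3.14
v -1.469 2.129 -4.28
v -1.508 1.353 -3.08
v -1.289 2.292 -4.169
v -1.328 1.515 -2.969
v -1.212 2.505 -4.029
v -1.251 1.729 -2.828
v -1.254 2.728 -3.886
v -1.292 1.951 -2.686
v -4.228 0.252 -1.782
v -3.891 -0.209 -1.683
v -3.752 0.808 -0.818
v -3.752 -0.075 -1.829
v -3.696 0.115 -1.966
v -3.732 0.328 -2.071
v -3.854 0.529 -2.127
v -4.04 0.682 -2.123
v -4.259 0.761 -2.059
v -4.473 0.751 -1.948
v -4.644 0.656 -1.808
v -4.744 0.49 -1.664
v -4.755 0.284 -1.539
v -4.674 0.072 -1.457
v -4.517 -0.109 -1.431
v -4.309 -0.227 -1.465
v -4.088 -0.262 -1.555
v 3.212 -4.471 2.383
v 3.531 -4.097 2.021
v 2.967 -3.136 2.515
v 2.648 -3.509 2.877
v 3.27 -4.166 1.857
v 2.705 -3.205 2.352
v 2.994 -4.317 1.834
v 2.429 -3.356 2.329
v 2.776 -4.509 1.958
v 2.211 -3.547 2.453
v 2.675 -4.691 2.196
v 2.11 -3.729 2.691
v 2.718 -4.813 2.484
v 2.153 -3.852 2.979
v 2.893 -4.844 2.745
v 2.329 -3.883 3.239
v 3.155 -4.775 2.908
v 2.59 -3.814 3.403
v 3.431 -4.624 2.931
v 2.866 -3.663 3.426
v 3.649 -4.433 2.807
v 3.084 -3.471 3.302
v 3.75 -4.251 2.569
v 3.185 -3.289 3.064
v 3.707 -4.128 2.281
v 3.142 -3.167 2.776
v 0.222 -0.788 0.814
v 0.674 -0.206 0.231
v 1.29 0.33 1.242
v 0.838 -0.252 1.826
v 0.122 0.062 0.425
v 0.738 0.598 1.436
v -0.383 -0.068 0.801
v 0.233 0.468 1.813
v -0.605 -0.535 1.184
v 0.012 0.001 2.195
v -0.44 -1.12 1.393
v 0.176 -0.584 2.405
v 0.035 -1.55 1.332
v 0.651 -1.014 2.344
v 0.597 -1.623 1.029
v 1.213 -1.087 2.04
v 0.983 -1.305 0.625
v 1.6 -0.769 1.636
v 1.014 -0.746 0.31
v 1.63 -0.21 1.321
v 2.923 -1.199 3.344
v 3.6 -1.345 3.874
v 3.1 -2.475 2.766
v 3.777 -2.621 3.296
v 2.968 -2.583 3.622
v 2.859 -1.794 3.979
v 3.841 -2.026 2.661
v 3.732 -1.237 3.018
v 4.168 -1.857 3.452
v 3.629 -2.201 4.046
v 3.071 -1.619 2.594
v 2.532 -1.963 3.188
v 3.246 -1.16 3.66
v 3.454 -2.66 2.98
v 2.979 -2.637 3.171
v 3.377 -2.723 3.483
v 2.81 -1.424 3.722
v 3.209 -1.51 4.033
v 2.837 -2.237 3.885
v 3.491 -2.31 2.607
v 3.89 -2.396 2.918
v 3.323 -1.097 3.157
v 3.721 -1.183 3.469
v 3.863 -1.583 2.755
v 3.978 -1.547 3.723
v 4.082 -2.297 3.383
v 4.119 -1.947 3.01
v 4.055 -1.483 3.22
v 3.661 -1.749 4.073
v 3.765 -2.499 3.732
v 3.289 -2.476 3.924
v 3.225 -2.013 4.134
v 3.994 -2.049 3.824
v 2.935 -1.321 2.908
v 3.039 -2.071 2.567
v 3.475 -1.807 2.506
v 3.411 -1.344 2.716
v 2.618 -1.523 3.257
v 2.722 -2.273 2.917
v 2.645 -2.337 3.42
v 2.581 -1.873 3.63
v 2.706 -1.771 2.816
f 2 1 5
f 2 5 3
f 3 5 6
f 3 6 4
f 5 1 7
f 5 7 6
f 6 7 8
f 6 8 4
f 7 1 9
f 7 9 8
f 8 9 10
f 8 10 4
f 9 1 11
f 9 11 10
f 10 11 12
f 10 12 4
f 11 1 13
f 11 13 12
f 12 13 14
f 12 14 4
f 13 1 15
f 13 15 14
f 14 15 16
f 14 16 4
f 15 1 17
f 15 17 16
f 16 17 18
f 16 18 4
f 17 1 19
f 17 19 18
f 18 19 20
f 18 20 4
f 19 1 21
f 19 21 20
f 20 21 22
f 20 22 4
f 21 1 23
f 21 23 22
f 22 23 24
f 22 24 4
f 23 1 25
f 23 25 24
f 24 25 26
f 24 26 4
f 25 1 27
f 25 27 26
f 26 27 28
f 26 28 4
f 27 1 29
f 27 29 28
f 28 29 30
f 28 30 4
f 29 1 2
f 29 2 30
f 30 2 3
f 30 3 4
f 32 31 34
f 32 34 33
f 34 31 35
f 34 35 33
f 35 31 36
f 35 36 33
f 36 31 37
f 36 37 33
f 37 31 38
f 37 38 33
f 38 31 39
f 38 39 33
f 39 31 40
f 39 40 33
f 40 31 41
f 40 41 33
f 41 31 42
f 41 42 33
f 42 31 43
f 42 43 33
f 43 31 44
f 43 44 33
f 44 31 45
f 44 45 33
f 45 31 46
f 45 46 33
f 46 31 47
f 46 47 33
f 47 31 32
f 47 32 33
f 49 48 52
f 49 52 50
f 50 52 53
f 50 53 51
f 52 48 54
f 52 54 53
f 53 54 55
f 53 55 51
f 54 48 56
f 54 56 55
f 55 56 57
f 55 57 51
f 56 48 58
f 56 58 57
f 57 58 59
f 57 59 51
f 58 48 60
f 58 60 59
f 59 60 61
f 59 61 51
f 60 48 62
f 60 62 61
f 61 62 63
f 61 63 51
f 62 48 64
f 62 64 63
f 63 64 65
f 63 65 51
f 64 48 66
f 64 66 65
f 65 66 67
f 65 67 51
f 66 48 68
f 66 68 67
f 67 68 69
f 67 69 51
f 68 48 70
f 68 70 69
f 69 70 71
f 69 71 51
f 70 48 72
f 70 72 71
f 71 72 73
f 71 73 51
f 72 48 49
f 72 49 73
f 73 49 50
f 73 50 51
f 75 74 78
f 75 78 76
f 76 78 79
f 76 79 77
f 78 74 80
f 78 80 79
f 79 80 81
f 79 81 77
f 80 74 82
f 80 82 81
f 81 82 83
f 81 83 77
f 82 74 84
f 82 84 83
f 83 84 85
f 83 85 77
f 84 74 86
f 84 86 85
f 85 86 87
f 85 87 77
f 86 74 88
f 86 88 87
f 87 88 89
f 87 89 77
f 88 74 90
f 88 90 89
f 89 90 91
f 89 91 77
f 90 74 92
f 90 92 91
f 91 92 93
f 91 93 77
f 92 74 75
f 92 75 93
f 93 75 76
f 93 76 77
f 94 131 110
f 131 105 134
f 110 134 99
f 131 134 110
f 94 110 106
f 110 99 111
f 106 111 95
f 110 111 106
f 94 106 115
f 106 95 116
f 115 116 101
f 106 116 115
f 94 115 127
f 115 101 130
f 127 130 104
f 115 130 127
f 94 127 131
f 127 104 135
f 131 135 105
f 127 135 131
f 95 111 122
f 111 99 125
f 122 125 103
f 111 125 122
f 99 134 112
f 134 105 133
f 112 133 98
f 134 133 112
f 105 135 132
f 135 104 128
f 132 128 96
f 135 128 132
f 104 130 129
f 130 101 117
f 129 117 100
f 130 117 129
f 101 116 121
f 116 95 118
f 121 118 102
f 116 118 121
f 97 123 109
f 123 103 124
f 109 124 98
f 123 124 109
f 97 109 107
f 109 98 108
f 107 108 96
f 109 108 107
f 97 107 114
f 107 96 113
f 114 113 100
f 107 113 114
f 97 114 119
f 114 100 120
f 119 120 102
f 114 120 119
f 97 119 123
f 119 102 126
f 123 126 103
f 119 126 123
f 98 124 112
f 124 103 125
f 112 125 99
f 124 125 112
f 96 108 132
f 108 98 133
f 132 133 105
f 108 133 132
f 100 113 129
f 113 96 128
f 129 128 104
f 113 128 129
f 102 120 121
f 120 100 117
f 121 117 101
f 120 117 121
f 103 126 122
f 126 102 118
f 122 118 95
f 126 118 122



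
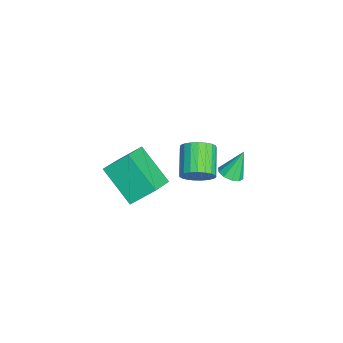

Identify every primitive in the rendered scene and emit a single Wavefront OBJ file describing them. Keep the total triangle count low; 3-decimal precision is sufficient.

v -0.508 -1.329 -2.369
v -0.183 -0.99 -1.721
v -1.567 -1.032 -1.004
v -1.892 -1.371 -1.651
v -0.281 -0.725 -1.896
v -1.666 -0.766 -1.179
v -0.419 -0.564 -2.153
v -1.804 -0.606 -1.436
v -0.572 -0.536 -2.447
v -1.957 -0.577 -1.73
v -0.714 -0.644 -2.727
v -2.099 -0.686 -2.01
v -0.82 -0.872 -2.946
v -2.205 -0.913 -2.229
v -0.872 -1.178 -3.064
v -2.257 -1.22 -2.347
v -0.862 -1.51 -3.063
v -2.246 -1.552 -2.346
v -0.789 -1.812 -2.941
v -2.174 -1.853 -2.224
v -0.669 -2.029 -2.72
v -2.053 -2.071 -2.003
v -0.52 -2.126 -2.439
v -1.905 -2.168 -1.722
v -0.369 -2.085 -2.145
v -1.754 -2.127 -1.428
v -0.242 -1.913 -1.89
v -1.627 -1.955 -1.173
v -0.161 -1.64 -1.718
v -1.546 -1.682 -1.001
v -0.14 -1.314 -1.658
v -1.525 -1.355 -0.941
v 2.522 -4.523 1.86
v 2.448 -3.494 2.806
v 3.619 -3.366 0.687
v 3.546 -2.337 1.632
v 3.634 -4.983 2.448
v 3.561 -3.954 3.393
v 4.732 -3.826 1.274
v 4.658 -2.797 2.22
v 2.763 0.123 1.49
v 3.215 -0.139 1.718
v 2.457 0.637 2.69
v 3.318 0.179 1.608
v 3.209 0.476 1.453
v 2.93 0.638 1.312
v 2.587 0.604 1.24
v 2.311 0.386 1.263
v 2.208 0.068 1.373
v 2.317 -0.229 1.527
v 2.596 -0.392 1.668
v 2.939 -0.357 1.741
f 2 1 5
f 2 5 3
f 3 5 6
f 3 6 4
f 5 1 7
f 5 7 6
f 6 7 8
f 6 8 4
f 7 1 9
f 7 9 8
f 8 9 10
f 8 10 4
f 9 1 11
f 9 11 10
f 10 11 12
f 10 12 4
f 11 1 13
f 11 13 12
f 12 13 14
f 12 14 4
f 13 1 15
f 13 15 14
f 14 15 16
f 14 16 4
f 15 1 17
f 15 17 16
f 16 17 18
f 16 18 4
f 17 1 19
f 17 19 18
f 18 19 20
f 18 20 4
f 19 1 21
f 19 21 20
f 20 21 22
f 20 22 4
f 21 1 23
f 21 23 22
f 22 23 24
f 22 24 4
f 23 1 25
f 23 25 24
f 24 25 26
f 24 26 4
f 25 1 27
f 25 27 26
f 26 27 28
f 26 28 4
f 27 1 29
f 27 29 28
f 28 29 30
f 28 30 4
f 29 1 31
f 29 31 30
f 30 31 32
f 30 32 4
f 31 1 2
f 31 2 32
f 32 2 3
f 32 3 4
f 34 36 33
f 37 34 33
f 33 36 35
f 35 37 33
f 34 40 36
f 38 34 37
f 38 40 34
f 36 40 35
f 39 37 35
f 35 40 39
f 39 38 37
f 40 38 39
f 42 41 44
f 42 44 43
f 44 41 45
f 44 45 43
f 45 41 46
f 45 46 43
f 46 41 47
f 46 47 43
f 47 41 48
f 47 48 43
f 48 41 49
f 48 49 43
f 49 41 50
f 49 50 43
f 50 41 51
f 50 51 43
f 51 41 52
f 51 52 43
f 52 41 42
f 52 42 43



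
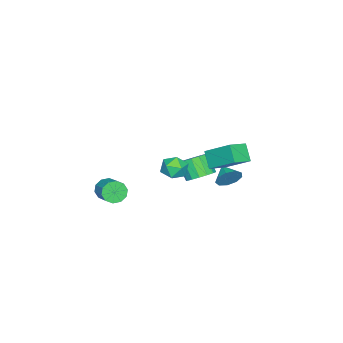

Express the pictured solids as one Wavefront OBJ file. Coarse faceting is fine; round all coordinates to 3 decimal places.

v -1.398 2.702 0.114
v -0.999 2.687 0.796
v -2.062 1.978 0.486
v -1.391 3.058 0.819
v -1.786 3.263 0.512
v -2 3.205 0.019
v -1.932 2.912 -0.429
v -1.614 2.52 -0.624
v -1.196 2.214 -0.473
v -0.872 2.135 -0.048
v -0.794 2.322 0.453
v -0.386 2.924 1.735
v -0.949 2.383 2.593
v -0.218 4.448 2.806
v -0.781 3.906 3.664
v 0.701 2.494 2.176
v 0.138 1.952 3.034
v 0.869 4.017 3.247
v 0.306 3.476 4.105
v -0.09 -4.004 -2.043
v 0.281 -3.924 -2.69
v 1.142 -3.017 -2.084
v 0.77 -3.096 -1.437
v -0.059 -3.609 -2.68
v 0.802 -2.701 -2.074
v -0.41 -3.445 -2.426
v 0.45 -2.537 -1.821
v -0.64 -3.494 -2.027
v 0.221 -2.586 -1.421
v -0.659 -3.738 -1.633
v 0.201 -2.83 -1.027
v -0.462 -4.083 -1.396
v 0.399 -3.176 -0.79
v -0.122 -4.399 -1.406
v 0.739 -3.491 -0.8
v 0.23 -4.563 -1.659
v 1.09 -3.655 -1.054
v 0.459 -4.514 -2.059
v 1.32 -3.606 -1.453
v 0.479 -4.27 -2.453
v 1.339 -3.362 -1.847
v 0.569 1.233 2.111
v 1.1 1.299 1.475
v 0.96 -0.039 2.305
v 1.491 0.027 1.669
v 1.629 0.449 2.372
v 1.388 1.234 2.252
v 0.672 0.026 1.528
v 0.431 0.811 1.408
v 1.164 0.553 1.115
v 1.755 0.814 1.637
v 0.305 0.446 2.143
v 0.896 0.707 2.665
v -1.692 0.914 -0.471
v -1.263 0.221 -0.776
v -1.678 -0.486 0.246
v -2.108 0.206 0.551
v -0.968 0.433 -0.509
v -1.384 -0.274 0.512
v -0.867 0.773 -0.232
v -1.283 0.066 0.789
v -0.988 1.152 -0.019
v -1.403 0.445 1.002
v -1.297 1.466 0.072
v -1.712 0.759 1.094
v -1.712 1.632 0.019
v -2.127 0.925 1.04
v -2.122 1.606 -0.166
v -2.537 0.899 0.856
v -2.416 1.394 -0.432
v -2.832 0.687 0.589
v -2.517 1.054 -0.709
v -2.933 0.347 0.312
v -2.397 0.675 -0.922
v -2.812 -0.032 0.099
v -2.088 0.361 -1.014
v -2.503 -0.346 0.008
v -1.673 0.195 -0.96
v -2.088 -0.512 0.061
f 2 1 4
f 2 4 3
f 4 1 5
f 4 5 3
f 5 1 6
f 5 6 3
f 6 1 7
f 6 7 3
f 7 1 8
f 7 8 3
f 8 1 9
f 8 9 3
f 9 1 10
f 9 10 3
f 10 1 11
f 10 11 3
f 11 1 2
f 11 2 3
f 13 15 12
f 16 13 12
f 12 15 14
f 14 16 12
f 13 19 15
f 17 13 16
f 17 19 13
f 15 19 14
f 18 16 14
f 14 19 18
f 18 17 16
f 19 17 18
f 21 20 24
f 21 24 22
f 22 24 25
f 22 25 23
f 24 20 26
f 24 26 25
f 25 26 27
f 25 27 23
f 26 20 28
f 26 28 27
f 27 28 29
f 27 29 23
f 28 20 30
f 28 30 29
f 29 30 31
f 29 31 23
f 30 20 32
f 30 32 31
f 31 32 33
f 31 33 23
f 32 20 34
f 32 34 33
f 33 34 35
f 33 35 23
f 34 20 36
f 34 36 35
f 35 36 37
f 35 37 23
f 36 20 38
f 36 38 37
f 37 38 39
f 37 39 23
f 38 20 40
f 38 40 39
f 39 40 41
f 39 41 23
f 40 20 21
f 40 21 41
f 41 21 22
f 41 22 23
f 42 53 47
f 42 47 43
f 42 43 49
f 42 49 52
f 42 52 53
f 43 47 51
f 47 53 46
f 53 52 44
f 52 49 48
f 49 43 50
f 45 51 46
f 45 46 44
f 45 44 48
f 45 48 50
f 45 50 51
f 46 51 47
f 44 46 53
f 48 44 52
f 50 48 49
f 51 50 43
f 55 54 58
f 55 58 56
f 56 58 59
f 56 59 57
f 58 54 60
f 58 60 59
f 59 60 61
f 59 61 57
f 60 54 62
f 60 62 61
f 61 62 63
f 61 63 57
f 62 54 64
f 62 64 63
f 63 64 65
f 63 65 57
f 64 54 66
f 64 66 65
f 65 66 67
f 65 67 57
f 66 54 68
f 66 68 67
f 67 68 69
f 67 69 57
f 68 54 70
f 68 70 69
f 69 70 71
f 69 71 57
f 70 54 72
f 70 72 71
f 71 72 73
f 71 73 57
f 72 54 74
f 72 74 73
f 73 74 75
f 73 75 57
f 74 54 76
f 74 76 75
f 75 76 77
f 75 77 57
f 76 54 78
f 76 78 77
f 77 78 79
f 77 79 57
f 78 54 55
f 78 55 79
f 79 55 56
f 79 56 57



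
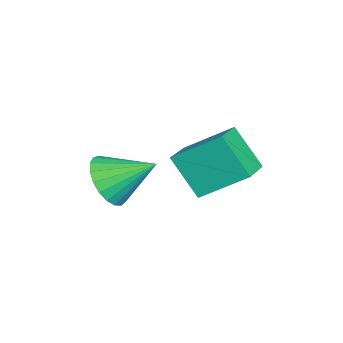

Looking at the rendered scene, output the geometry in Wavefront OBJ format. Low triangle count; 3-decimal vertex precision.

v -1.978 1.775 -1.146
v -2.481 0.874 0.141
v -1.997 3.261 -0.114
v -2.5 2.361 1.174
v -0.74 1.559 -0.814
v -1.243 0.659 0.474
v -0.759 3.046 0.219
v -1.262 2.145 1.506
v -0.812 -1.066 -0.407
v -0.289 -1.496 0.273
v -0.788 0.346 0.467
v -0.007 -1.351 0.03
v 0.136 -1.156 -0.288
v 0.115 -0.946 -0.626
v -0.067 -0.756 -0.927
v -0.377 -0.62 -1.138
v -0.763 -0.561 -1.222
v -1.157 -0.589 -1.166
v -1.492 -0.7 -0.978
v -1.709 -0.873 -0.692
v -1.771 -1.08 -0.356
v -1.667 -1.285 -0.029
v -1.416 -1.451 0.232
v -1.06 -1.551 0.383
v -0.661 -1.567 0.398
f 2 4 1
f 5 2 1
f 1 4 3
f 3 5 1
f 2 8 4
f 6 2 5
f 6 8 2
f 4 8 3
f 7 5 3
f 3 8 7
f 7 6 5
f 8 6 7
f 10 9 12
f 10 12 11
f 12 9 13
f 12 13 11
f 13 9 14
f 13 14 11
f 14 9 15
f 14 15 11
f 15 9 16
f 15 16 11
f 16 9 17
f 16 17 11
f 17 9 18
f 17 18 11
f 18 9 19
f 18 19 11
f 19 9 20
f 19 20 11
f 20 9 21
f 20 21 11
f 21 9 22
f 21 22 11
f 22 9 23
f 22 23 11
f 23 9 24
f 23 24 11
f 24 9 25
f 24 25 11
f 25 9 10
f 25 10 11



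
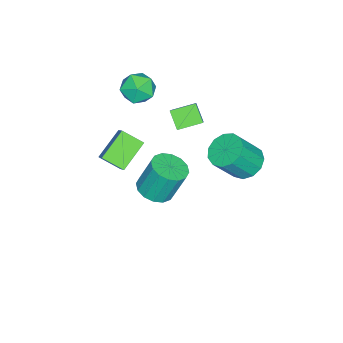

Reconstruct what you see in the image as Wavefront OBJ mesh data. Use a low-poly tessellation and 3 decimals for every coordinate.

v -1.84 -2.202 3.183
v -0.844 -2.49 3.098
v -2.216 -3.09 1.802
v -1.22 -3.378 1.717
v -1.801 -3.741 2.501
v -1.569 -3.192 3.354
v -1.491 -2.388 1.546
v -1.259 -1.839 2.399
v -0.628 -2.606 2.086
v -0.82 -3.442 2.676
v -2.24 -2.138 2.224
v -2.432 -2.974 2.814
v -0.523 3.526 0.026
v 0.382 3.754 -0.386
v 1.268 3.001 1.142
v 0.363 2.774 1.554
v 0.228 4.21 -0.073
v 1.113 3.457 1.456
v -0.164 4.449 0.273
v 0.721 3.696 1.801
v -0.67 4.395 0.539
v 0.215 3.642 2.068
v -1.13 4.066 0.643
v -0.245 3.313 2.171
v -1.396 3.565 0.551
v -0.511 2.812 2.079
v -1.385 3.052 0.292
v -0.5 2.299 1.82
v -1.101 2.69 -0.052
v -0.215 1.937 1.477
v -0.632 2.593 -0.37
v 0.253 1.84 1.158
v -0.129 2.793 -0.563
v 0.756 2.04 0.965
v 0.249 3.225 -0.569
v 1.134 2.473 0.959
v -2.707 -0.152 1.266
v -1.433 0.393 2.61
v -2.164 0.498 0.488
v -0.89 1.043 1.832
v -1.93 -1.183 0.948
v -0.656 -0.638 2.292
v -1.387 -0.533 0.17
v -0.113 0.012 1.514
v -0.283 -1.302 -4.225
v 0.679 -0.936 -4.202
v 0.366 -0.231 -2.292
v -0.597 -0.598 -2.315
v 0.384 -0.537 -4.398
v 0.071 0.168 -2.488
v -0.09 -0.343 -4.547
v -0.403 0.361 -2.637
v -0.616 -0.406 -4.61
v -0.929 0.298 -2.7
v -1.052 -0.71 -4.57
v -1.366 -0.005 -2.659
v -1.283 -1.172 -4.437
v -1.596 -0.467 -2.527
v -1.246 -1.669 -4.248
v -1.559 -0.964 -2.338
v -0.951 -2.068 -4.052
v -1.264 -1.363 -2.142
v -0.477 -2.261 -3.903
v -0.79 -1.557 -1.993
v 0.049 -2.198 -3.84
v -0.264 -1.494 -1.93
v 0.486 -1.895 -3.881
v 0.172 -1.19 -1.97
v 0.716 -1.433 -4.013
v 0.403 -0.728 -2.103
v 3.529 -2.418 1.691
v 2.078 -2.063 2.641
v 3.397 -1.333 1.085
v 1.946 -0.978 2.034
v 4.194 -1.882 2.506
v 2.743 -1.527 3.455
v 4.062 -0.797 1.899
v 2.611 -0.442 2.849
f 1 12 6
f 1 6 2
f 1 2 8
f 1 8 11
f 1 11 12
f 2 6 10
f 6 12 5
f 12 11 3
f 11 8 7
f 8 2 9
f 4 10 5
f 4 5 3
f 4 3 7
f 4 7 9
f 4 9 10
f 5 10 6
f 3 5 12
f 7 3 11
f 9 7 8
f 10 9 2
f 14 13 17
f 14 17 15
f 15 17 18
f 15 18 16
f 17 13 19
f 17 19 18
f 18 19 20
f 18 20 16
f 19 13 21
f 19 21 20
f 20 21 22
f 20 22 16
f 21 13 23
f 21 23 22
f 22 23 24
f 22 24 16
f 23 13 25
f 23 25 24
f 24 25 26
f 24 26 16
f 25 13 27
f 25 27 26
f 26 27 28
f 26 28 16
f 27 13 29
f 27 29 28
f 28 29 30
f 28 30 16
f 29 13 31
f 29 31 30
f 30 31 32
f 30 32 16
f 31 13 33
f 31 33 32
f 32 33 34
f 32 34 16
f 33 13 35
f 33 35 34
f 34 35 36
f 34 36 16
f 35 13 14
f 35 14 36
f 36 14 15
f 36 15 16
f 38 40 37
f 41 38 37
f 37 40 39
f 39 41 37
f 38 44 40
f 42 38 41
f 42 44 38
f 40 44 39
f 43 41 39
f 39 44 43
f 43 42 41
f 44 42 43
f 46 45 49
f 46 49 47
f 47 49 50
f 47 50 48
f 49 45 51
f 49 51 50
f 50 51 52
f 50 52 48
f 51 45 53
f 51 53 52
f 52 53 54
f 52 54 48
f 53 45 55
f 53 55 54
f 54 55 56
f 54 56 48
f 55 45 57
f 55 57 56
f 56 57 58
f 56 58 48
f 57 45 59
f 57 59 58
f 58 59 60
f 58 60 48
f 59 45 61
f 59 61 60
f 60 61 62
f 60 62 48
f 61 45 63
f 61 63 62
f 62 63 64
f 62 64 48
f 63 45 65
f 63 65 64
f 64 65 66
f 64 66 48
f 65 45 67
f 65 67 66
f 66 67 68
f 66 68 48
f 67 45 69
f 67 69 68
f 68 69 70
f 68 70 48
f 69 45 46
f 69 46 70
f 70 46 47
f 70 47 48
f 72 74 71
f 75 72 71
f 71 74 73
f 73 75 71
f 72 78 74
f 76 72 75
f 76 78 72
f 74 78 73
f 77 75 73
f 73 78 77
f 77 76 75
f 78 76 77



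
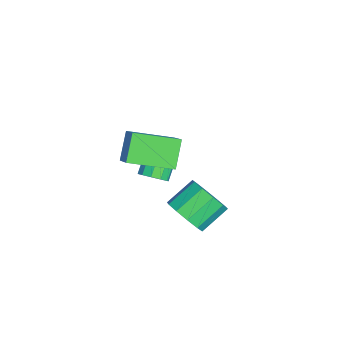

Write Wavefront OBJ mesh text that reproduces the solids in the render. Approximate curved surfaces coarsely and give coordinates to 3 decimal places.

v 0.998 -1.218 -0.671
v 1.306 -1.645 -0.225
v 0.29 -1.309 0.797
v -0.018 -0.882 0.351
v 1.48 -1.258 -0.179
v 0.464 -0.923 0.843
v 1.47 -0.856 -0.321
v 0.454 -0.521 0.701
v 1.28 -0.592 -0.597
v 0.264 -0.257 0.426
v 0.982 -0.567 -0.901
v -0.034 -0.232 0.122
v 0.69 -0.791 -1.117
v -0.326 -0.455 -0.095
v 0.516 -1.177 -1.163
v -0.5 -0.842 -0.141
v 0.526 -1.579 -1.021
v -0.49 -1.244 0.001
v 0.716 -1.843 -0.746
v -0.3 -1.508 0.277
v 1.014 -1.868 -0.442
v -0.002 -1.533 0.581
v 2.693 0.234 -1.658
v 3.518 0.402 -1.065
v 2.713 1.414 -0.23
v 1.887 1.246 -0.822
v 3.536 0.815 -1.549
v 2.73 1.828 -0.714
v 3.232 1.006 -2.074
v 2.426 2.019 -1.239
v 2.722 0.902 -2.44
v 1.916 1.915 -1.605
v 2.2 0.543 -2.508
v 1.395 1.555 -1.673
v 1.867 0.066 -2.25
v 1.062 1.078 -1.415
v 1.85 -0.348 -1.766
v 1.044 0.665 -0.931
v 2.154 -0.539 -1.241
v 1.348 0.474 -0.406
v 2.664 -0.435 -0.875
v 1.858 0.578 -0.04
v 3.185 -0.075 -0.807
v 2.38 0.937 0.028
v 3.177 -2.377 2.444
v 2.234 -2.198 3.531
v 2.952 -0.417 1.926
v 2.008 -0.238 3.012
v 4.312 -2.002 3.368
v 3.368 -1.823 4.454
v 4.086 -0.042 2.849
v 3.143 0.137 3.936
f 2 1 5
f 2 5 3
f 3 5 6
f 3 6 4
f 5 1 7
f 5 7 6
f 6 7 8
f 6 8 4
f 7 1 9
f 7 9 8
f 8 9 10
f 8 10 4
f 9 1 11
f 9 11 10
f 10 11 12
f 10 12 4
f 11 1 13
f 11 13 12
f 12 13 14
f 12 14 4
f 13 1 15
f 13 15 14
f 14 15 16
f 14 16 4
f 15 1 17
f 15 17 16
f 16 17 18
f 16 18 4
f 17 1 19
f 17 19 18
f 18 19 20
f 18 20 4
f 19 1 21
f 19 21 20
f 20 21 22
f 20 22 4
f 21 1 2
f 21 2 22
f 22 2 3
f 22 3 4
f 24 23 27
f 24 27 25
f 25 27 28
f 25 28 26
f 27 23 29
f 27 29 28
f 28 29 30
f 28 30 26
f 29 23 31
f 29 31 30
f 30 31 32
f 30 32 26
f 31 23 33
f 31 33 32
f 32 33 34
f 32 34 26
f 33 23 35
f 33 35 34
f 34 35 36
f 34 36 26
f 35 23 37
f 35 37 36
f 36 37 38
f 36 38 26
f 37 23 39
f 37 39 38
f 38 39 40
f 38 40 26
f 39 23 41
f 39 41 40
f 40 41 42
f 40 42 26
f 41 23 43
f 41 43 42
f 42 43 44
f 42 44 26
f 43 23 24
f 43 24 44
f 44 24 25
f 44 25 26
f 46 48 45
f 49 46 45
f 45 48 47
f 47 49 45
f 46 52 48
f 50 46 49
f 50 52 46
f 48 52 47
f 51 49 47
f 47 52 51
f 51 50 49
f 52 50 51



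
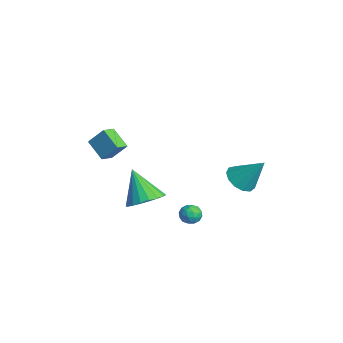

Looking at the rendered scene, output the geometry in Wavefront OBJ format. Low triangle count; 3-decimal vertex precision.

v 1.929 2.326 1.37
v 2.651 1.677 1.383
v 2.771 3.294 2.93
v 2.811 2.079 1.048
v 2.691 2.558 0.815
v 2.329 2.964 0.758
v 1.84 3.167 0.895
v 1.38 3.103 1.183
v 1.094 2.792 1.53
v 1.074 2.333 1.826
v 1.325 1.872 1.978
v 1.768 1.555 1.936
v 2.262 1.482 1.714
v 3.597 -0.527 0.592
v 4.027 -0.788 0.178
v 3.253 -1.492 0.842
v 3.683 -1.753 0.428
v 3.89 -1.465 0.975
v 4.103 -0.868 0.82
v 3.177 -1.412 0.2
v 3.39 -0.815 0.045
v 3.768 -1.335 -0.064
v 4.209 -1.367 0.415
v 3.071 -0.913 0.605
v 3.512 -0.945 1.084
v 3.842 -0.573 0.363
v 3.438 -1.707 0.657
v 3.56 -1.538 0.979
v 3.813 -1.691 0.735
v 3.887 -0.62 0.74
v 4.14 -0.773 0.497
v 4.059 -1.171 0.966
v 3.14 -1.507 0.523
v 3.393 -1.66 0.28
v 3.467 -0.589 0.285
v 3.72 -0.742 0.041
v 3.221 -1.109 0.054
v 3.943 -1.048 -0.023
v 3.741 -1.615 0.124
v 3.443 -1.414 -0.01
v 3.568 -1.064 -0.101
v 4.202 -1.067 0.259
v 4 -1.634 0.406
v 4.122 -1.464 0.727
v 4.246 -1.114 0.636
v 4.05 -1.388 0.116
v 3.28 -0.646 0.614
v 3.078 -1.213 0.761
v 3.034 -1.166 0.384
v 3.158 -0.816 0.293
v 3.539 -0.665 0.896
v 3.337 -1.232 1.043
v 3.712 -1.216 1.121
v 3.837 -0.866 1.03
v 3.23 -0.892 0.904
v 3.711 -3.579 2.175
v 4.617 -3.676 2.754
v 2.569 -3.921 3.905
v 4.521 -3.206 2.784
v 4.264 -2.81 2.693
v 3.898 -2.566 2.499
v 3.495 -2.523 2.241
v 3.134 -2.689 1.97
v 2.888 -3.032 1.74
v 2.804 -3.483 1.596
v 2.9 -3.953 1.567
v 3.157 -4.349 1.658
v 3.523 -4.592 1.852
v 3.927 -4.635 2.109
v 4.287 -4.469 2.38
v 4.534 -4.127 2.61
v -3.117 -3.171 1.191
v -2.642 -3.901 1.517
v -4.266 -3.566 1.984
v -3.79 -4.295 2.31
v -2.67 -2.425 2.21
v -2.194 -3.154 2.536
v -3.818 -2.819 3.003
v -3.343 -3.549 3.329
f 2 1 4
f 2 4 3
f 4 1 5
f 4 5 3
f 5 1 6
f 5 6 3
f 6 1 7
f 6 7 3
f 7 1 8
f 7 8 3
f 8 1 9
f 8 9 3
f 9 1 10
f 9 10 3
f 10 1 11
f 10 11 3
f 11 1 12
f 11 12 3
f 12 1 13
f 12 13 3
f 13 1 2
f 13 2 3
f 14 51 30
f 51 25 54
f 30 54 19
f 51 54 30
f 14 30 26
f 30 19 31
f 26 31 15
f 30 31 26
f 14 26 35
f 26 15 36
f 35 36 21
f 26 36 35
f 14 35 47
f 35 21 50
f 47 50 24
f 35 50 47
f 14 47 51
f 47 24 55
f 51 55 25
f 47 55 51
f 15 31 42
f 31 19 45
f 42 45 23
f 31 45 42
f 19 54 32
f 54 25 53
f 32 53 18
f 54 53 32
f 25 55 52
f 55 24 48
f 52 48 16
f 55 48 52
f 24 50 49
f 50 21 37
f 49 37 20
f 50 37 49
f 21 36 41
f 36 15 38
f 41 38 22
f 36 38 41
f 17 43 29
f 43 23 44
f 29 44 18
f 43 44 29
f 17 29 27
f 29 18 28
f 27 28 16
f 29 28 27
f 17 27 34
f 27 16 33
f 34 33 20
f 27 33 34
f 17 34 39
f 34 20 40
f 39 40 22
f 34 40 39
f 17 39 43
f 39 22 46
f 43 46 23
f 39 46 43
f 18 44 32
f 44 23 45
f 32 45 19
f 44 45 32
f 16 28 52
f 28 18 53
f 52 53 25
f 28 53 52
f 20 33 49
f 33 16 48
f 49 48 24
f 33 48 49
f 22 40 41
f 40 20 37
f 41 37 21
f 40 37 41
f 23 46 42
f 46 22 38
f 42 38 15
f 46 38 42
f 57 56 59
f 57 59 58
f 59 56 60
f 59 60 58
f 60 56 61
f 60 61 58
f 61 56 62
f 61 62 58
f 62 56 63
f 62 63 58
f 63 56 64
f 63 64 58
f 64 56 65
f 64 65 58
f 65 56 66
f 65 66 58
f 66 56 67
f 66 67 58
f 67 56 68
f 67 68 58
f 68 56 69
f 68 69 58
f 69 56 70
f 69 70 58
f 70 56 71
f 70 71 58
f 71 56 57
f 71 57 58
f 73 75 72
f 76 73 72
f 72 75 74
f 74 76 72
f 73 79 75
f 77 73 76
f 77 79 73
f 75 79 74
f 78 76 74
f 74 79 78
f 78 77 76
f 79 77 78



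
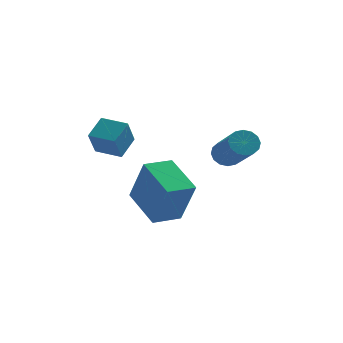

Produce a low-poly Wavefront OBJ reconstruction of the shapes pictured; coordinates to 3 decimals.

v -3.354 2.687 0.89
v -2.724 2.074 2.687
v -2.469 3.466 0.845
v -1.839 2.854 2.642
v -2.301 1.446 0.098
v -1.671 0.834 1.895
v -1.416 2.226 0.053
v -0.786 1.613 1.85
v -0.073 4.39 2.507
v 0.358 4.759 2.702
v 1.183 3.179 3.869
v 0.753 2.81 3.673
v 0.127 4.79 2.907
v 0.952 3.21 4.074
v -0.158 4.713 3.005
v 0.667 3.133 4.171
v -0.42 4.55 2.969
v 0.405 2.97 4.136
v -0.589 4.344 2.809
v 0.237 2.764 3.976
v -0.619 4.15 2.569
v 0.206 2.57 3.735
v -0.503 4.021 2.311
v 0.322 2.441 3.478
v -0.272 3.99 2.106
v 0.553 2.41 3.273
v 0.013 4.067 2.009
v 0.838 2.487 3.175
v 0.275 4.23 2.044
v 1.1 2.65 3.211
v 0.443 4.436 2.204
v 1.269 2.856 3.371
v 0.474 4.63 2.445
v 1.299 3.05 3.611
v -4.667 1.902 4.032
v -4.353 2.709 4.627
v -4.564 2.603 3.027
v -4.25 3.41 3.621
v -3.65 1.59 3.919
v -3.336 2.397 4.513
v -3.547 2.291 2.913
v -3.233 3.098 3.508
f 2 4 1
f 5 2 1
f 1 4 3
f 3 5 1
f 2 8 4
f 6 2 5
f 6 8 2
f 4 8 3
f 7 5 3
f 3 8 7
f 7 6 5
f 8 6 7
f 10 9 13
f 10 13 11
f 11 13 14
f 11 14 12
f 13 9 15
f 13 15 14
f 14 15 16
f 14 16 12
f 15 9 17
f 15 17 16
f 16 17 18
f 16 18 12
f 17 9 19
f 17 19 18
f 18 19 20
f 18 20 12
f 19 9 21
f 19 21 20
f 20 21 22
f 20 22 12
f 21 9 23
f 21 23 22
f 22 23 24
f 22 24 12
f 23 9 25
f 23 25 24
f 24 25 26
f 24 26 12
f 25 9 27
f 25 27 26
f 26 27 28
f 26 28 12
f 27 9 29
f 27 29 28
f 28 29 30
f 28 30 12
f 29 9 31
f 29 31 30
f 30 31 32
f 30 32 12
f 31 9 33
f 31 33 32
f 32 33 34
f 32 34 12
f 33 9 10
f 33 10 34
f 34 10 11
f 34 11 12
f 36 38 35
f 39 36 35
f 35 38 37
f 37 39 35
f 36 42 38
f 40 36 39
f 40 42 36
f 38 42 37
f 41 39 37
f 37 42 41
f 41 40 39
f 42 40 41



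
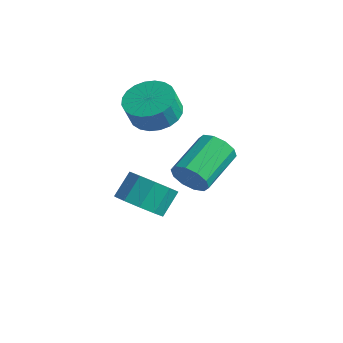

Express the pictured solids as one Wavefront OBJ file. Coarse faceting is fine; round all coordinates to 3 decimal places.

v -2.469 -1.096 2.806
v -1.47 -0.948 2.812
v -1.412 -1.376 3.78
v -2.411 -1.524 3.774
v -1.598 -0.61 2.969
v -1.541 -1.038 3.937
v -1.86 -0.347 3.101
v -1.802 -0.774 4.069
v -2.213 -0.197 3.188
v -2.156 -0.624 4.156
v -2.606 -0.184 3.217
v -2.549 -0.611 4.185
v -2.978 -0.31 3.183
v -2.921 -0.737 4.151
v -3.272 -0.556 3.092
v -3.215 -0.983 4.06
v -3.444 -0.884 2.958
v -3.387 -1.311 3.926
v -3.468 -1.244 2.8
v -3.41 -1.672 3.768
v -3.339 -1.582 2.643
v -3.282 -2.01 3.611
v -3.078 -1.846 2.511
v -3.02 -2.273 3.479
v -2.724 -1.996 2.424
v -2.667 -2.423 3.392
v -2.331 -2.009 2.395
v -2.274 -2.436 3.363
v -1.959 -1.883 2.429
v -1.902 -2.31 3.397
v -1.665 -1.637 2.52
v -1.608 -2.064 3.488
v -1.493 -1.309 2.654
v -1.436 -1.736 3.622
v 1.748 -3.418 2.554
v 2.135 -3.112 1.975
v 1.759 -1.437 2.608
v 1.372 -1.742 3.186
v 1.688 -3.162 1.841
v 1.311 -1.487 2.473
v 1.264 -3.309 1.978
v 0.887 -1.634 2.611
v 1.025 -3.498 2.336
v 0.648 -1.823 2.968
v 1.062 -3.656 2.777
v 0.685 -1.981 3.409
v 1.361 -3.723 3.132
v 0.985 -2.048 3.765
v 1.809 -3.673 3.267
v 1.432 -1.998 3.899
v 2.233 -3.526 3.129
v 1.856 -1.851 3.762
v 2.472 -3.337 2.772
v 2.095 -1.662 3.404
v 2.435 -3.179 2.331
v 2.058 -1.504 2.963
v -1.486 -2.874 -0.909
v -0.5 -3.006 -0.686
v -0.587 -2.178 0.191
v -1.574 -2.046 -0.031
v -0.542 -2.551 -1.12
v -0.63 -1.723 -0.243
v -0.946 -2.219 -1.473
v -1.033 -1.391 -0.596
v -1.555 -2.138 -1.611
v -1.642 -1.309 -0.733
v -2.139 -2.337 -1.48
v -2.226 -1.509 -0.603
v -2.473 -2.742 -1.131
v -2.56 -1.914 -0.254
v -2.43 -3.197 -0.697
v -2.518 -2.369 0.18
v -2.027 -3.529 -0.344
v -2.114 -2.701 0.533
v -1.418 -3.611 -0.207
v -1.505 -2.782 0.671
v -0.834 -3.411 -0.337
v -0.921 -2.583 0.54
f 2 1 5
f 2 5 3
f 3 5 6
f 3 6 4
f 5 1 7
f 5 7 6
f 6 7 8
f 6 8 4
f 7 1 9
f 7 9 8
f 8 9 10
f 8 10 4
f 9 1 11
f 9 11 10
f 10 11 12
f 10 12 4
f 11 1 13
f 11 13 12
f 12 13 14
f 12 14 4
f 13 1 15
f 13 15 14
f 14 15 16
f 14 16 4
f 15 1 17
f 15 17 16
f 16 17 18
f 16 18 4
f 17 1 19
f 17 19 18
f 18 19 20
f 18 20 4
f 19 1 21
f 19 21 20
f 20 21 22
f 20 22 4
f 21 1 23
f 21 23 22
f 22 23 24
f 22 24 4
f 23 1 25
f 23 25 24
f 24 25 26
f 24 26 4
f 25 1 27
f 25 27 26
f 26 27 28
f 26 28 4
f 27 1 29
f 27 29 28
f 28 29 30
f 28 30 4
f 29 1 31
f 29 31 30
f 30 31 32
f 30 32 4
f 31 1 33
f 31 33 32
f 32 33 34
f 32 34 4
f 33 1 2
f 33 2 34
f 34 2 3
f 34 3 4
f 36 35 39
f 36 39 37
f 37 39 40
f 37 40 38
f 39 35 41
f 39 41 40
f 40 41 42
f 40 42 38
f 41 35 43
f 41 43 42
f 42 43 44
f 42 44 38
f 43 35 45
f 43 45 44
f 44 45 46
f 44 46 38
f 45 35 47
f 45 47 46
f 46 47 48
f 46 48 38
f 47 35 49
f 47 49 48
f 48 49 50
f 48 50 38
f 49 35 51
f 49 51 50
f 50 51 52
f 50 52 38
f 51 35 53
f 51 53 52
f 52 53 54
f 52 54 38
f 53 35 55
f 53 55 54
f 54 55 56
f 54 56 38
f 55 35 36
f 55 36 56
f 56 36 37
f 56 37 38
f 58 57 61
f 58 61 59
f 59 61 62
f 59 62 60
f 61 57 63
f 61 63 62
f 62 63 64
f 62 64 60
f 63 57 65
f 63 65 64
f 64 65 66
f 64 66 60
f 65 57 67
f 65 67 66
f 66 67 68
f 66 68 60
f 67 57 69
f 67 69 68
f 68 69 70
f 68 70 60
f 69 57 71
f 69 71 70
f 70 71 72
f 70 72 60
f 71 57 73
f 71 73 72
f 72 73 74
f 72 74 60
f 73 57 75
f 73 75 74
f 74 75 76
f 74 76 60
f 75 57 77
f 75 77 76
f 76 77 78
f 76 78 60
f 77 57 58
f 77 58 78
f 78 58 59
f 78 59 60



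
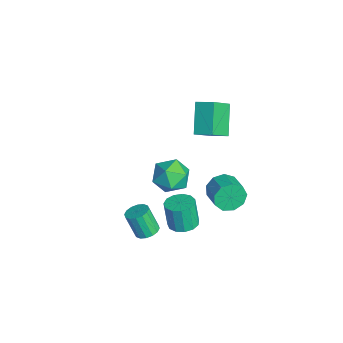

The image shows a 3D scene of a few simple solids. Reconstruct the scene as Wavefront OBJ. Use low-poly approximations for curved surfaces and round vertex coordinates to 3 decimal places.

v -3.582 -0.087 -2.895
v -2.554 -0.489 -3.506
v -3.946 -1.991 -2.254
v -2.918 -2.393 -2.865
v -2.8 -1.655 -1.848
v -2.575 -0.479 -2.244
v -3.925 -2.001 -3.516
v -3.7 -0.825 -3.912
v -2.766 -1.673 -3.889
v -2.07 -1.459 -2.859
v -4.43 -1.021 -2.901
v -3.734 -0.807 -1.871
v -2.995 1.037 3.809
v -2.202 -0.074 4.983
v -2.361 1.928 4.224
v -1.568 0.818 5.398
v -1.492 0.622 2.402
v -0.699 -0.488 3.576
v -0.858 1.514 2.817
v -0.065 0.403 3.991
v 0.73 -1.367 -3.185
v 1.421 -1.936 -3.094
v 1.081 -2.083 -1.425
v 0.39 -1.513 -1.515
v 1.608 -1.471 -3.015
v 1.268 -1.618 -1.346
v 1.516 -0.973 -2.99
v 1.175 -1.12 -1.321
v 1.174 -0.6 -3.027
v 0.834 -0.747 -1.357
v 0.692 -0.47 -3.114
v 0.351 -0.617 -1.444
v 0.221 -0.625 -3.223
v -0.119 -0.772 -1.554
v -0.087 -1.016 -3.32
v -0.428 -1.162 -1.651
v -0.137 -1.517 -3.375
v -0.477 -1.664 -1.705
v 0.089 -1.971 -3.368
v -0.251 -2.118 -1.699
v 0.519 -2.233 -3.304
v 0.179 -2.38 -1.635
v 1.015 -2.22 -3.202
v 0.675 -2.367 -1.532
v 2.364 -3.734 -1.518
v 3.016 -3.564 -1.264
v 2.568 -4.057 0.213
v 1.916 -4.226 -0.042
v 2.813 -3.255 -1.222
v 2.365 -3.748 0.254
v 2.489 -3.073 -1.26
v 2.041 -3.566 0.217
v 2.132 -3.069 -1.367
v 1.684 -3.562 0.11
v 1.837 -3.243 -1.514
v 1.389 -3.736 -0.038
v 1.684 -3.548 -1.663
v 1.236 -4.041 -0.186
v 1.712 -3.903 -1.773
v 1.264 -4.396 -0.296
v 1.915 -4.212 -1.814
v 1.467 -4.705 -0.338
v 2.239 -4.394 -1.777
v 1.791 -4.887 -0.3
v 2.596 -4.398 -1.67
v 2.148 -4.891 -0.193
v 2.891 -4.224 -1.522
v 2.443 -4.717 -0.046
v 3.044 -3.919 -1.374
v 2.596 -4.412 0.103
v 1.283 0.681 0.399
v 1.596 0.186 -0.374
v 2.89 0.343 0.048
v 2.577 0.839 0.821
v 1.564 0.833 -0.517
v 2.858 0.99 -0.095
v 1.401 1.409 -0.232
v 2.694 1.566 0.191
v 1.182 1.645 0.349
v 2.476 1.802 0.771
v 1.011 1.43 0.953
v 2.305 1.587 1.375
v 0.967 0.865 1.297
v 2.261 1.022 1.72
v 1.071 0.214 1.222
v 2.365 0.371 1.644
v 1.274 -0.218 0.761
v 2.568 -0.061 1.183
v 1.481 -0.229 0.131
v 2.775 -0.072 0.553
f 1 12 6
f 1 6 2
f 1 2 8
f 1 8 11
f 1 11 12
f 2 6 10
f 6 12 5
f 12 11 3
f 11 8 7
f 8 2 9
f 4 10 5
f 4 5 3
f 4 3 7
f 4 7 9
f 4 9 10
f 5 10 6
f 3 5 12
f 7 3 11
f 9 7 8
f 10 9 2
f 14 16 13
f 17 14 13
f 13 16 15
f 15 17 13
f 14 20 16
f 18 14 17
f 18 20 14
f 16 20 15
f 19 17 15
f 15 20 19
f 19 18 17
f 20 18 19
f 22 21 25
f 22 25 23
f 23 25 26
f 23 26 24
f 25 21 27
f 25 27 26
f 26 27 28
f 26 28 24
f 27 21 29
f 27 29 28
f 28 29 30
f 28 30 24
f 29 21 31
f 29 31 30
f 30 31 32
f 30 32 24
f 31 21 33
f 31 33 32
f 32 33 34
f 32 34 24
f 33 21 35
f 33 35 34
f 34 35 36
f 34 36 24
f 35 21 37
f 35 37 36
f 36 37 38
f 36 38 24
f 37 21 39
f 37 39 38
f 38 39 40
f 38 40 24
f 39 21 41
f 39 41 40
f 40 41 42
f 40 42 24
f 41 21 43
f 41 43 42
f 42 43 44
f 42 44 24
f 43 21 22
f 43 22 44
f 44 22 23
f 44 23 24
f 46 45 49
f 46 49 47
f 47 49 50
f 47 50 48
f 49 45 51
f 49 51 50
f 50 51 52
f 50 52 48
f 51 45 53
f 51 53 52
f 52 53 54
f 52 54 48
f 53 45 55
f 53 55 54
f 54 55 56
f 54 56 48
f 55 45 57
f 55 57 56
f 56 57 58
f 56 58 48
f 57 45 59
f 57 59 58
f 58 59 60
f 58 60 48
f 59 45 61
f 59 61 60
f 60 61 62
f 60 62 48
f 61 45 63
f 61 63 62
f 62 63 64
f 62 64 48
f 63 45 65
f 63 65 64
f 64 65 66
f 64 66 48
f 65 45 67
f 65 67 66
f 66 67 68
f 66 68 48
f 67 45 69
f 67 69 68
f 68 69 70
f 68 70 48
f 69 45 46
f 69 46 70
f 70 46 47
f 70 47 48
f 72 71 75
f 72 75 73
f 73 75 76
f 73 76 74
f 75 71 77
f 75 77 76
f 76 77 78
f 76 78 74
f 77 71 79
f 77 79 78
f 78 79 80
f 78 80 74
f 79 71 81
f 79 81 80
f 80 81 82
f 80 82 74
f 81 71 83
f 81 83 82
f 82 83 84
f 82 84 74
f 83 71 85
f 83 85 84
f 84 85 86
f 84 86 74
f 85 71 87
f 85 87 86
f 86 87 88
f 86 88 74
f 87 71 89
f 87 89 88
f 88 89 90
f 88 90 74
f 89 71 72
f 89 72 90
f 90 72 73
f 90 73 74

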